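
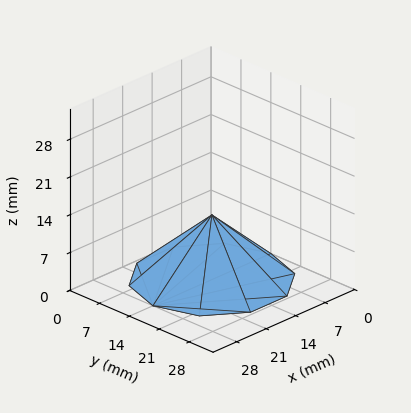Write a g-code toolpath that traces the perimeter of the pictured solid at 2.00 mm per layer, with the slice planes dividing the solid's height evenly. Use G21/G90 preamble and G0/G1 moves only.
Reading the render: the shape is a regular 10-sided pyramid, base circumscribed radius ≈ 14 mm, apex at z ≈ 12 mm (dimensions read to the nearest mm from the axis ticks). For the g-code, the solid's height is divided into equal slices at the stated Δz and each level perimeter traced with G1 moves after a G0 lift.

; perimeter-only toolpath
G21 ; units = mm
G90 ; absolute positioning
G28 ; home
; layer 1
G0 Z2.00
G0 X25.67 Y14.00
G1 X23.44 Y20.86
G1 X17.61 Y25.09
G1 X10.39 Y25.09
G1 X4.56 Y20.86
G1 X2.33 Y14.00
G1 X4.56 Y7.14
G1 X10.39 Y2.91
G1 X17.61 Y2.91
G1 X23.44 Y7.14
G1 X25.67 Y14.00
; layer 2
G0 Z4.00
G0 X23.33 Y14.00
G1 X21.55 Y19.49
G1 X16.89 Y22.87
G1 X11.11 Y22.87
G1 X6.45 Y19.49
G1 X4.67 Y14.00
G1 X6.45 Y8.51
G1 X11.11 Y5.13
G1 X16.89 Y5.13
G1 X21.55 Y8.51
G1 X23.33 Y14.00
; layer 3
G0 Z6.00
G0 X21.00 Y14.00
G1 X19.66 Y18.12
G1 X16.16 Y20.66
G1 X11.84 Y20.66
G1 X8.34 Y18.12
G1 X7.00 Y14.00
G1 X8.34 Y9.88
G1 X11.84 Y7.34
G1 X16.16 Y7.34
G1 X19.66 Y9.88
G1 X21.00 Y14.00
; layer 4
G0 Z8.00
G0 X18.67 Y14.00
G1 X17.78 Y16.74
G1 X15.44 Y18.44
G1 X12.56 Y18.44
G1 X10.22 Y16.74
G1 X9.33 Y14.00
G1 X10.22 Y11.26
G1 X12.56 Y9.56
G1 X15.44 Y9.56
G1 X17.78 Y11.26
G1 X18.67 Y14.00
; layer 5
G0 Z10.00
G0 X16.33 Y14.00
G1 X15.89 Y15.37
G1 X14.72 Y16.22
G1 X13.28 Y16.22
G1 X12.11 Y15.37
G1 X11.67 Y14.00
G1 X12.11 Y12.63
G1 X13.28 Y11.78
G1 X14.72 Y11.78
G1 X15.89 Y12.63
G1 X16.33 Y14.00
M2 ; end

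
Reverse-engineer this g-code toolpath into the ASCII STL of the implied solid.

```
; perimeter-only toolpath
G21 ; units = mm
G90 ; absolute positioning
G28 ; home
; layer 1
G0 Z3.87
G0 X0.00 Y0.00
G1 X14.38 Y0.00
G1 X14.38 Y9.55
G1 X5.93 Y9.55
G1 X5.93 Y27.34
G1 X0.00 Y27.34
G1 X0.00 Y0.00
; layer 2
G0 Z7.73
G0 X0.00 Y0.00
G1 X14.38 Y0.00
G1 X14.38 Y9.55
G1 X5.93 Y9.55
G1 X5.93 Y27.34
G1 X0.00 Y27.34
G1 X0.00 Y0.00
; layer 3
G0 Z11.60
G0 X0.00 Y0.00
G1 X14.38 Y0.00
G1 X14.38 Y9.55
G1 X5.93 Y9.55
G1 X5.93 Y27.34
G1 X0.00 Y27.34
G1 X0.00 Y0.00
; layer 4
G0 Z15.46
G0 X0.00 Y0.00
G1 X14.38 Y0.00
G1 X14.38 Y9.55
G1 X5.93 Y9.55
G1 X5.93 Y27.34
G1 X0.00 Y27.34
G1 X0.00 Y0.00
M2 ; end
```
solid part
  facet normal 0.0000 0.0000 -1.0000
    outer loop
      vertex 14.38 9.55 0.00
      vertex 14.38 0.00 0.00
      vertex 0.00 0.00 0.00
    endloop
  endfacet
  facet normal 0.0000 0.0000 -1.0000
    outer loop
      vertex 5.93 9.55 0.00
      vertex 14.38 9.55 0.00
      vertex 0.00 0.00 0.00
    endloop
  endfacet
  facet normal 0.0000 0.0000 -1.0000
    outer loop
      vertex 5.93 27.34 0.00
      vertex 5.93 9.55 0.00
      vertex 0.00 0.00 0.00
    endloop
  endfacet
  facet normal 0.0000 0.0000 -1.0000
    outer loop
      vertex 0.00 27.34 0.00
      vertex 5.93 27.34 0.00
      vertex 0.00 0.00 0.00
    endloop
  endfacet
  facet normal 0.0000 0.0000 1.0000
    outer loop
      vertex 0.00 0.00 15.46
      vertex 14.38 0.00 15.46
      vertex 14.38 9.55 15.46
    endloop
  endfacet
  facet normal 0.0000 0.0000 1.0000
    outer loop
      vertex 0.00 0.00 15.46
      vertex 14.38 9.55 15.46
      vertex 5.93 9.55 15.46
    endloop
  endfacet
  facet normal 0.0000 0.0000 1.0000
    outer loop
      vertex 0.00 0.00 15.46
      vertex 5.93 9.55 15.46
      vertex 5.93 27.34 15.46
    endloop
  endfacet
  facet normal 0.0000 0.0000 1.0000
    outer loop
      vertex 0.00 0.00 15.46
      vertex 5.93 27.34 15.46
      vertex 0.00 27.34 15.46
    endloop
  endfacet
  facet normal 0.0000 -1.0000 0.0000
    outer loop
      vertex 0.00 0.00 0.00
      vertex 14.38 0.00 0.00
      vertex 14.38 0.00 15.46
    endloop
  endfacet
  facet normal 0.0000 -1.0000 0.0000
    outer loop
      vertex 0.00 0.00 0.00
      vertex 14.38 0.00 15.46
      vertex 0.00 0.00 15.46
    endloop
  endfacet
  facet normal 1.0000 0.0000 0.0000
    outer loop
      vertex 14.38 0.00 0.00
      vertex 14.38 9.55 0.00
      vertex 14.38 9.55 15.46
    endloop
  endfacet
  facet normal 1.0000 0.0000 0.0000
    outer loop
      vertex 14.38 0.00 0.00
      vertex 14.38 9.55 15.46
      vertex 14.38 0.00 15.46
    endloop
  endfacet
  facet normal 0.0000 1.0000 0.0000
    outer loop
      vertex 14.38 9.55 0.00
      vertex 5.93 9.55 0.00
      vertex 5.93 9.55 15.46
    endloop
  endfacet
  facet normal 0.0000 1.0000 0.0000
    outer loop
      vertex 14.38 9.55 0.00
      vertex 5.93 9.55 15.46
      vertex 14.38 9.55 15.46
    endloop
  endfacet
  facet normal 1.0000 0.0000 0.0000
    outer loop
      vertex 5.93 9.55 0.00
      vertex 5.93 27.34 0.00
      vertex 5.93 27.34 15.46
    endloop
  endfacet
  facet normal 1.0000 0.0000 0.0000
    outer loop
      vertex 5.93 9.55 0.00
      vertex 5.93 27.34 15.46
      vertex 5.93 9.55 15.46
    endloop
  endfacet
  facet normal 0.0000 1.0000 0.0000
    outer loop
      vertex 5.93 27.34 0.00
      vertex 0.00 27.34 0.00
      vertex 0.00 27.34 15.46
    endloop
  endfacet
  facet normal 0.0000 1.0000 0.0000
    outer loop
      vertex 5.93 27.34 0.00
      vertex 0.00 27.34 15.46
      vertex 5.93 27.34 15.46
    endloop
  endfacet
  facet normal -1.0000 0.0000 0.0000
    outer loop
      vertex 0.00 27.34 0.00
      vertex 0.00 0.00 0.00
      vertex 0.00 0.00 15.46
    endloop
  endfacet
  facet normal -1.0000 0.0000 0.0000
    outer loop
      vertex 0.00 27.34 0.00
      vertex 0.00 0.00 15.46
      vertex 0.00 27.34 15.46
    endloop
  endfacet
endsolid part

The G0 Z moves step by Δz≈3.87 mm. Every layer's G1 loop is the same polygon, so the solid is a straight extrusion of it from z=0 to z≈15.5. Closing with flat bottom and top caps and triangulating gives 20 facets — an L-shaped prism: outer 14.4 × 27.3 mm, arm thicknesses ≈ 9.55 mm (horizontal) and 5.93 mm (vertical), extruded 15.5 mm in z.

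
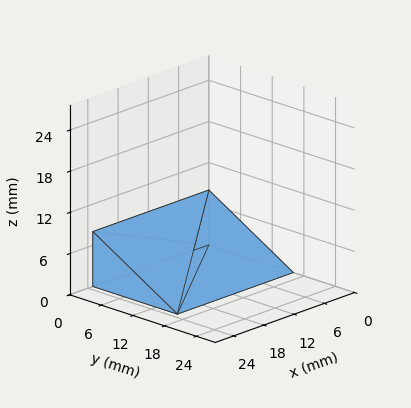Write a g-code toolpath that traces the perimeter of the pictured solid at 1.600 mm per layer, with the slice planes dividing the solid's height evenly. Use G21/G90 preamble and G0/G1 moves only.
Reading the render: the shape is a wedge (ramp): 23 × 16 mm base, rising to 8 mm along the y=0 edge and sloping linearly to z=0 at y=16 (dimensions read to the nearest mm from the axis ticks). For the g-code, the solid's height is divided into equal slices at the stated Δz and each level perimeter traced with G1 moves after a G0 lift.

; perimeter-only toolpath
G21 ; units = mm
G90 ; absolute positioning
G28 ; home
; layer 1
G0 Z1.600
G0 X0.000 Y0.000
G1 X23.000 Y0.000
G1 X23.000 Y12.800
G1 X0.000 Y12.800
G1 X0.000 Y0.000
; layer 2
G0 Z3.200
G0 X0.000 Y0.000
G1 X23.000 Y0.000
G1 X23.000 Y9.600
G1 X0.000 Y9.600
G1 X0.000 Y0.000
; layer 3
G0 Z4.800
G0 X0.000 Y0.000
G1 X23.000 Y0.000
G1 X23.000 Y6.400
G1 X0.000 Y6.400
G1 X0.000 Y0.000
; layer 4
G0 Z6.400
G0 X0.000 Y0.000
G1 X23.000 Y0.000
G1 X23.000 Y3.200
G1 X0.000 Y3.200
G1 X0.000 Y0.000
M2 ; end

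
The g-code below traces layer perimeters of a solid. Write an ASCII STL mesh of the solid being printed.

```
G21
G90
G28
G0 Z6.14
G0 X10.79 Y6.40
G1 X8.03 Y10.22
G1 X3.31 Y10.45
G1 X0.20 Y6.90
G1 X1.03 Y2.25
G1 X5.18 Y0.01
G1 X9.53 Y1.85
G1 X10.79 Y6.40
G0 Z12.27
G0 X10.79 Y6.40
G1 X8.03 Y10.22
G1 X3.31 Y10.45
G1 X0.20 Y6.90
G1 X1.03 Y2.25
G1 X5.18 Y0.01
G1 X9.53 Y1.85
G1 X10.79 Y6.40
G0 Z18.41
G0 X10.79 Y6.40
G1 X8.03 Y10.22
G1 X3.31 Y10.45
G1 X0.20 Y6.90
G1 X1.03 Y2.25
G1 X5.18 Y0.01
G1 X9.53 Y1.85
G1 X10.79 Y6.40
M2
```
solid part
  facet normal 0.0000 0.0000 -1.0000
    outer loop
      vertex 3.31 10.45 0.00
      vertex 8.03 10.22 0.00
      vertex 10.79 6.40 0.00
    endloop
  endfacet
  facet normal 0.0000 0.0000 -1.0000
    outer loop
      vertex 0.20 6.90 0.00
      vertex 3.31 10.45 0.00
      vertex 10.79 6.40 0.00
    endloop
  endfacet
  facet normal 0.0000 0.0000 -1.0000
    outer loop
      vertex 1.03 2.25 0.00
      vertex 0.20 6.90 0.00
      vertex 10.79 6.40 0.00
    endloop
  endfacet
  facet normal 0.0000 0.0000 -1.0000
    outer loop
      vertex 5.18 0.01 0.00
      vertex 1.03 2.25 0.00
      vertex 10.79 6.40 0.00
    endloop
  endfacet
  facet normal 0.0000 0.0000 -1.0000
    outer loop
      vertex 9.53 1.85 0.00
      vertex 5.18 0.01 0.00
      vertex 10.79 6.40 0.00
    endloop
  endfacet
  facet normal 0.0000 0.0000 1.0000
    outer loop
      vertex 10.79 6.40 18.41
      vertex 8.03 10.22 18.41
      vertex 3.31 10.45 18.41
    endloop
  endfacet
  facet normal 0.0000 0.0000 1.0000
    outer loop
      vertex 10.79 6.40 18.41
      vertex 3.31 10.45 18.41
      vertex 0.20 6.90 18.41
    endloop
  endfacet
  facet normal 0.0000 0.0000 1.0000
    outer loop
      vertex 10.79 6.40 18.41
      vertex 0.20 6.90 18.41
      vertex 1.03 2.25 18.41
    endloop
  endfacet
  facet normal 0.0000 0.0000 1.0000
    outer loop
      vertex 10.79 6.40 18.41
      vertex 1.03 2.25 18.41
      vertex 5.18 0.01 18.41
    endloop
  endfacet
  facet normal 0.0000 0.0000 1.0000
    outer loop
      vertex 10.79 6.40 18.41
      vertex 5.18 0.01 18.41
      vertex 9.53 1.85 18.41
    endloop
  endfacet
  facet normal 0.8106 0.5856 0.0000
    outer loop
      vertex 10.79 6.40 0.00
      vertex 8.03 10.22 0.00
      vertex 8.03 10.22 18.41
    endloop
  endfacet
  facet normal 0.8106 0.5856 0.0000
    outer loop
      vertex 10.79 6.40 0.00
      vertex 8.03 10.22 18.41
      vertex 10.79 6.40 18.41
    endloop
  endfacet
  facet normal 0.0487 0.9988 0.0000
    outer loop
      vertex 8.03 10.22 0.00
      vertex 3.31 10.45 0.00
      vertex 3.31 10.45 18.41
    endloop
  endfacet
  facet normal 0.0487 0.9988 0.0000
    outer loop
      vertex 8.03 10.22 0.00
      vertex 3.31 10.45 18.41
      vertex 8.03 10.22 18.41
    endloop
  endfacet
  facet normal -0.7522 0.6590 0.0000
    outer loop
      vertex 3.31 10.45 0.00
      vertex 0.20 6.90 0.00
      vertex 0.20 6.90 18.41
    endloop
  endfacet
  facet normal -0.7522 0.6590 0.0000
    outer loop
      vertex 3.31 10.45 0.00
      vertex 0.20 6.90 18.41
      vertex 3.31 10.45 18.41
    endloop
  endfacet
  facet normal -0.9844 -0.1757 0.0000
    outer loop
      vertex 0.20 6.90 0.00
      vertex 1.03 2.25 0.00
      vertex 1.03 2.25 18.41
    endloop
  endfacet
  facet normal -0.9844 -0.1757 0.0000
    outer loop
      vertex 0.20 6.90 0.00
      vertex 1.03 2.25 18.41
      vertex 0.20 6.90 18.41
    endloop
  endfacet
  facet normal -0.4750 -0.8800 0.0000
    outer loop
      vertex 1.03 2.25 0.00
      vertex 5.18 0.01 0.00
      vertex 5.18 0.01 18.41
    endloop
  endfacet
  facet normal -0.4750 -0.8800 0.0000
    outer loop
      vertex 1.03 2.25 0.00
      vertex 5.18 0.01 18.41
      vertex 1.03 2.25 18.41
    endloop
  endfacet
  facet normal 0.3896 -0.9210 0.0000
    outer loop
      vertex 5.18 0.01 0.00
      vertex 9.53 1.85 0.00
      vertex 9.53 1.85 18.41
    endloop
  endfacet
  facet normal 0.3896 -0.9210 0.0000
    outer loop
      vertex 5.18 0.01 0.00
      vertex 9.53 1.85 18.41
      vertex 5.18 0.01 18.41
    endloop
  endfacet
  facet normal 0.9637 -0.2669 0.0000
    outer loop
      vertex 9.53 1.85 0.00
      vertex 10.79 6.40 0.00
      vertex 10.79 6.40 18.41
    endloop
  endfacet
  facet normal 0.9637 -0.2669 0.0000
    outer loop
      vertex 9.53 1.85 0.00
      vertex 10.79 6.40 18.41
      vertex 9.53 1.85 18.41
    endloop
  endfacet
endsolid part

The G0 Z moves step by Δz≈6.14 mm. Every layer's G1 loop is the same polygon, so the solid is a straight extrusion of it from z=0 to z≈18.4. Closing with flat bottom and top caps and triangulating gives 24 facets — a regular 7-sided prism (a cylinder approximated with 7 flat sides), circumscribed radius ≈ 5.44 mm, height ≈ 18.4 mm.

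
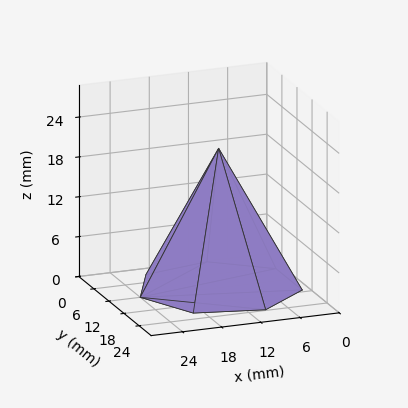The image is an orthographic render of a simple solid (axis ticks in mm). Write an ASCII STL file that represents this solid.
Reading the render: the shape is a regular 7-sided pyramid, base circumscribed radius ≈ 12 mm, apex at z ≈ 21 mm (dimensions read to the nearest mm from the axis ticks). For the STL, each face is triangulated and given an outward normal.

solid part
  facet normal 0.0000 0.0000 -1.0000
    outer loop
      vertex 9.3 23.7 0.0
      vertex 19.5 21.4 0.0
      vertex 24.0 12.0 0.0
    endloop
  endfacet
  facet normal 0.0000 0.0000 -1.0000
    outer loop
      vertex 1.2 17.2 0.0
      vertex 9.3 23.7 0.0
      vertex 24.0 12.0 0.0
    endloop
  endfacet
  facet normal 0.0000 0.0000 -1.0000
    outer loop
      vertex 1.2 6.8 0.0
      vertex 1.2 17.2 0.0
      vertex 24.0 12.0 0.0
    endloop
  endfacet
  facet normal 0.0000 0.0000 -1.0000
    outer loop
      vertex 9.3 0.3 0.0
      vertex 1.2 6.8 0.0
      vertex 24.0 12.0 0.0
    endloop
  endfacet
  facet normal 0.0000 0.0000 -1.0000
    outer loop
      vertex 19.5 2.6 0.0
      vertex 9.3 0.3 0.0
      vertex 24.0 12.0 0.0
    endloop
  endfacet
  facet normal 0.8017 0.3838 0.4581
    outer loop
      vertex 24.0 12.0 0.0
      vertex 19.5 21.4 0.0
      vertex 12.0 12.0 21.0
    endloop
  endfacet
  facet normal 0.1955 0.8672 0.4580
    outer loop
      vertex 19.5 21.4 0.0
      vertex 9.3 23.7 0.0
      vertex 12.0 12.0 21.0
    endloop
  endfacet
  facet normal -0.5564 0.6934 0.4579
    outer loop
      vertex 9.3 23.7 0.0
      vertex 1.2 17.2 0.0
      vertex 12.0 12.0 21.0
    endloop
  endfacet
  facet normal -0.8893 0.0000 0.4573
    outer loop
      vertex 1.2 17.2 0.0
      vertex 1.2 6.8 0.0
      vertex 12.0 12.0 21.0
    endloop
  endfacet
  facet normal -0.5564 -0.6934 0.4579
    outer loop
      vertex 1.2 6.8 0.0
      vertex 9.3 0.3 0.0
      vertex 12.0 12.0 21.0
    endloop
  endfacet
  facet normal 0.1955 -0.8672 0.4580
    outer loop
      vertex 9.3 0.3 0.0
      vertex 19.5 2.6 0.0
      vertex 12.0 12.0 21.0
    endloop
  endfacet
  facet normal 0.8017 -0.3838 0.4581
    outer loop
      vertex 19.5 2.6 0.0
      vertex 24.0 12.0 0.0
      vertex 12.0 12.0 21.0
    endloop
  endfacet
endsolid part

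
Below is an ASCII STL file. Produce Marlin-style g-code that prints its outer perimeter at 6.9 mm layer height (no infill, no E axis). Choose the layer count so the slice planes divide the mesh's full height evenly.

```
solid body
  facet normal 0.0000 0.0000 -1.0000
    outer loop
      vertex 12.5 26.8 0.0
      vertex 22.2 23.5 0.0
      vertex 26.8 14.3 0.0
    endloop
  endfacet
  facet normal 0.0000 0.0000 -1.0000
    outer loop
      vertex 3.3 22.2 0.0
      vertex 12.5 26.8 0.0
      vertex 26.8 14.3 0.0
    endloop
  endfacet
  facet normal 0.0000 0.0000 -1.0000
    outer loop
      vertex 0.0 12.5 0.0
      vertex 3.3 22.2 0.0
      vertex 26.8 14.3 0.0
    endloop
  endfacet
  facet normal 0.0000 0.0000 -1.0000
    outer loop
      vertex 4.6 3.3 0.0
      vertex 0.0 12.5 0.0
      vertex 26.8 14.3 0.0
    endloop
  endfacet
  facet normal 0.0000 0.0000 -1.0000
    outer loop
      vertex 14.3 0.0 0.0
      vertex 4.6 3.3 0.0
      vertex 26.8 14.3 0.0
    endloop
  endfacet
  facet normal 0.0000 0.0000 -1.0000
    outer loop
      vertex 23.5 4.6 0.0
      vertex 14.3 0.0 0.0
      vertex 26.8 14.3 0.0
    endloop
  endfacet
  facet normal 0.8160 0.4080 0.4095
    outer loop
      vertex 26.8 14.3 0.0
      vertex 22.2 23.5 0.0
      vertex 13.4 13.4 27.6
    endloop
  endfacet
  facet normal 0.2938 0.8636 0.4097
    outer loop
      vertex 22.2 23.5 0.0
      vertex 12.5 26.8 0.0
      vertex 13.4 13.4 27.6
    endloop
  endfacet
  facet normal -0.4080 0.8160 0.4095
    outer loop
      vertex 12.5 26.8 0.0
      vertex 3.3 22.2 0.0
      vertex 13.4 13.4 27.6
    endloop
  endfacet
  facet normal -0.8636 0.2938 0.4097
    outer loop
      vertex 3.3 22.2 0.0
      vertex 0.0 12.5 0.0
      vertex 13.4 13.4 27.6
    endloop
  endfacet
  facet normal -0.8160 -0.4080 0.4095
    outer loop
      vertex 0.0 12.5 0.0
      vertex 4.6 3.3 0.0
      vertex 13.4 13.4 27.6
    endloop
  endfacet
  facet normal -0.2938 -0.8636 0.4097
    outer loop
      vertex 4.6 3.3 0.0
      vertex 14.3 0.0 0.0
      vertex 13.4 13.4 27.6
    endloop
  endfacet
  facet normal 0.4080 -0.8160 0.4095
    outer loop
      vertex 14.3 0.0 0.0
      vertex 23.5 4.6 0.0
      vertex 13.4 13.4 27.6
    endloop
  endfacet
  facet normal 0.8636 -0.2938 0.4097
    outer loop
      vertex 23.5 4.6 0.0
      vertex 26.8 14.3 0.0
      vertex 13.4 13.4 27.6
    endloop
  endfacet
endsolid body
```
; perimeter-only toolpath
G21 ; units = mm
G90 ; absolute positioning
G28 ; home
; layer 1
G0 Z6.9
G0 X23.5 Y14.1
G1 X20.0 Y21.0
G1 X12.7 Y23.5
G1 X5.8 Y20.0
G1 X3.4 Y12.7
G1 X6.8 Y5.8
G1 X14.1 Y3.4
G1 X21.0 Y6.8
G1 X23.5 Y14.1
; layer 2
G0 Z13.8
G0 X20.1 Y13.9
G1 X17.8 Y18.4
G1 X12.9 Y20.1
G1 X8.3 Y17.8
G1 X6.7 Y12.9
G1 X9.0 Y8.3
G1 X13.9 Y6.7
G1 X18.4 Y9.0
G1 X20.1 Y13.9
; layer 3
G0 Z20.7
G0 X16.8 Y13.6
G1 X15.6 Y15.9
G1 X13.2 Y16.8
G1 X10.9 Y15.6
G1 X10.1 Y13.2
G1 X11.2 Y10.9
G1 X13.6 Y10.1
G1 X15.9 Y11.2
G1 X16.8 Y13.6
M2 ; end

The solid is a regular 8-sided pyramid, base circumscribed radius ≈ 13.4 mm, apex at z ≈ 27.6 mm. Slicing at Δz = 6.9 mm — 4 equal slices spanning the solid's height, so layer i sits at z = i·h/4 — gives 3 non-empty perimeters. Each is a 8-segment closed polygon; G0 lifts to the layer z and rapids to the start vertex, then G1 traces the edges. The cross-section shrinks linearly with z (the slice at the apex is degenerate and omitted).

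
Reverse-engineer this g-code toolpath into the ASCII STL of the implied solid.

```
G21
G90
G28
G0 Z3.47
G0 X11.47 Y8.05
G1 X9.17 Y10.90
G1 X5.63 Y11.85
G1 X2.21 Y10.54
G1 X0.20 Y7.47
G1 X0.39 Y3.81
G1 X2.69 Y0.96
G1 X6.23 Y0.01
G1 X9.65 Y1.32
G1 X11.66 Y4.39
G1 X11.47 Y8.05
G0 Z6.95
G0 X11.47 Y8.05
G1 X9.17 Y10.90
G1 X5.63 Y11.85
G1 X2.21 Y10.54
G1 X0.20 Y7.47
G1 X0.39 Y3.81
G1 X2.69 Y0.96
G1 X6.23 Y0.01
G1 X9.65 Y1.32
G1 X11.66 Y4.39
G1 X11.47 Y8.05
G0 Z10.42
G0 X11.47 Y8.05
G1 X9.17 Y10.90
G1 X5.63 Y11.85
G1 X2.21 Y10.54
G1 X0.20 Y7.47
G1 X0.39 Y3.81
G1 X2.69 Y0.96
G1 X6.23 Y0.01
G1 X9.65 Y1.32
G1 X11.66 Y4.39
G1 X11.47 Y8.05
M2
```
solid part
  facet normal 0.0000 0.0000 -1.0000
    outer loop
      vertex 5.63 11.85 0.00
      vertex 9.17 10.90 0.00
      vertex 11.47 8.05 0.00
    endloop
  endfacet
  facet normal 0.0000 0.0000 -1.0000
    outer loop
      vertex 2.21 10.54 0.00
      vertex 5.63 11.85 0.00
      vertex 11.47 8.05 0.00
    endloop
  endfacet
  facet normal 0.0000 0.0000 -1.0000
    outer loop
      vertex 0.20 7.47 0.00
      vertex 2.21 10.54 0.00
      vertex 11.47 8.05 0.00
    endloop
  endfacet
  facet normal 0.0000 0.0000 -1.0000
    outer loop
      vertex 0.39 3.81 0.00
      vertex 0.20 7.47 0.00
      vertex 11.47 8.05 0.00
    endloop
  endfacet
  facet normal 0.0000 0.0000 -1.0000
    outer loop
      vertex 2.69 0.96 0.00
      vertex 0.39 3.81 0.00
      vertex 11.47 8.05 0.00
    endloop
  endfacet
  facet normal 0.0000 0.0000 -1.0000
    outer loop
      vertex 6.23 0.01 0.00
      vertex 2.69 0.96 0.00
      vertex 11.47 8.05 0.00
    endloop
  endfacet
  facet normal 0.0000 0.0000 -1.0000
    outer loop
      vertex 9.65 1.32 0.00
      vertex 6.23 0.01 0.00
      vertex 11.47 8.05 0.00
    endloop
  endfacet
  facet normal 0.0000 0.0000 -1.0000
    outer loop
      vertex 11.66 4.39 0.00
      vertex 9.65 1.32 0.00
      vertex 11.47 8.05 0.00
    endloop
  endfacet
  facet normal 0.0000 0.0000 1.0000
    outer loop
      vertex 11.47 8.05 10.42
      vertex 9.17 10.90 10.42
      vertex 5.63 11.85 10.42
    endloop
  endfacet
  facet normal 0.0000 0.0000 1.0000
    outer loop
      vertex 11.47 8.05 10.42
      vertex 5.63 11.85 10.42
      vertex 2.21 10.54 10.42
    endloop
  endfacet
  facet normal 0.0000 0.0000 1.0000
    outer loop
      vertex 11.47 8.05 10.42
      vertex 2.21 10.54 10.42
      vertex 0.20 7.47 10.42
    endloop
  endfacet
  facet normal 0.0000 0.0000 1.0000
    outer loop
      vertex 11.47 8.05 10.42
      vertex 0.20 7.47 10.42
      vertex 0.39 3.81 10.42
    endloop
  endfacet
  facet normal 0.0000 0.0000 1.0000
    outer loop
      vertex 11.47 8.05 10.42
      vertex 0.39 3.81 10.42
      vertex 2.69 0.96 10.42
    endloop
  endfacet
  facet normal 0.0000 0.0000 1.0000
    outer loop
      vertex 11.47 8.05 10.42
      vertex 2.69 0.96 10.42
      vertex 6.23 0.01 10.42
    endloop
  endfacet
  facet normal 0.0000 0.0000 1.0000
    outer loop
      vertex 11.47 8.05 10.42
      vertex 6.23 0.01 10.42
      vertex 9.65 1.32 10.42
    endloop
  endfacet
  facet normal 0.0000 0.0000 1.0000
    outer loop
      vertex 11.47 8.05 10.42
      vertex 9.65 1.32 10.42
      vertex 11.66 4.39 10.42
    endloop
  endfacet
  facet normal 0.7782 0.6280 0.0000
    outer loop
      vertex 11.47 8.05 0.00
      vertex 9.17 10.90 0.00
      vertex 9.17 10.90 10.42
    endloop
  endfacet
  facet normal 0.7782 0.6280 0.0000
    outer loop
      vertex 11.47 8.05 0.00
      vertex 9.17 10.90 10.42
      vertex 11.47 8.05 10.42
    endloop
  endfacet
  facet normal 0.2592 0.9658 0.0000
    outer loop
      vertex 9.17 10.90 0.00
      vertex 5.63 11.85 0.00
      vertex 5.63 11.85 10.42
    endloop
  endfacet
  facet normal 0.2592 0.9658 0.0000
    outer loop
      vertex 9.17 10.90 0.00
      vertex 5.63 11.85 10.42
      vertex 9.17 10.90 10.42
    endloop
  endfacet
  facet normal -0.3577 0.9338 0.0000
    outer loop
      vertex 5.63 11.85 0.00
      vertex 2.21 10.54 0.00
      vertex 2.21 10.54 10.42
    endloop
  endfacet
  facet normal -0.3577 0.9338 0.0000
    outer loop
      vertex 5.63 11.85 0.00
      vertex 2.21 10.54 10.42
      vertex 5.63 11.85 10.42
    endloop
  endfacet
  facet normal -0.8366 0.5478 0.0000
    outer loop
      vertex 2.21 10.54 0.00
      vertex 0.20 7.47 0.00
      vertex 0.20 7.47 10.42
    endloop
  endfacet
  facet normal -0.8366 0.5478 0.0000
    outer loop
      vertex 2.21 10.54 0.00
      vertex 0.20 7.47 10.42
      vertex 2.21 10.54 10.42
    endloop
  endfacet
  facet normal -0.9987 -0.0518 0.0000
    outer loop
      vertex 0.20 7.47 0.00
      vertex 0.39 3.81 0.00
      vertex 0.39 3.81 10.42
    endloop
  endfacet
  facet normal -0.9987 -0.0518 0.0000
    outer loop
      vertex 0.20 7.47 0.00
      vertex 0.39 3.81 10.42
      vertex 0.20 7.47 10.42
    endloop
  endfacet
  facet normal -0.7782 -0.6280 0.0000
    outer loop
      vertex 0.39 3.81 0.00
      vertex 2.69 0.96 0.00
      vertex 2.69 0.96 10.42
    endloop
  endfacet
  facet normal -0.7782 -0.6280 0.0000
    outer loop
      vertex 0.39 3.81 0.00
      vertex 2.69 0.96 10.42
      vertex 0.39 3.81 10.42
    endloop
  endfacet
  facet normal -0.2592 -0.9658 0.0000
    outer loop
      vertex 2.69 0.96 0.00
      vertex 6.23 0.01 0.00
      vertex 6.23 0.01 10.42
    endloop
  endfacet
  facet normal -0.2592 -0.9658 0.0000
    outer loop
      vertex 2.69 0.96 0.00
      vertex 6.23 0.01 10.42
      vertex 2.69 0.96 10.42
    endloop
  endfacet
  facet normal 0.3577 -0.9338 0.0000
    outer loop
      vertex 6.23 0.01 0.00
      vertex 9.65 1.32 0.00
      vertex 9.65 1.32 10.42
    endloop
  endfacet
  facet normal 0.3577 -0.9338 0.0000
    outer loop
      vertex 6.23 0.01 0.00
      vertex 9.65 1.32 10.42
      vertex 6.23 0.01 10.42
    endloop
  endfacet
  facet normal 0.8366 -0.5478 0.0000
    outer loop
      vertex 9.65 1.32 0.00
      vertex 11.66 4.39 0.00
      vertex 11.66 4.39 10.42
    endloop
  endfacet
  facet normal 0.8366 -0.5478 0.0000
    outer loop
      vertex 9.65 1.32 0.00
      vertex 11.66 4.39 10.42
      vertex 9.65 1.32 10.42
    endloop
  endfacet
  facet normal 0.9987 0.0518 0.0000
    outer loop
      vertex 11.66 4.39 0.00
      vertex 11.47 8.05 0.00
      vertex 11.47 8.05 10.42
    endloop
  endfacet
  facet normal 0.9987 0.0518 0.0000
    outer loop
      vertex 11.66 4.39 0.00
      vertex 11.47 8.05 10.42
      vertex 11.66 4.39 10.42
    endloop
  endfacet
endsolid part

The G0 Z moves step by Δz≈3.47 mm. Every layer's G1 loop is the same polygon, so the solid is a straight extrusion of it from z=0 to z≈10.4. Closing with flat bottom and top caps and triangulating gives 36 facets — a regular 10-sided prism (a cylinder approximated with 10 flat sides), circumscribed radius ≈ 5.93 mm, height ≈ 10.4 mm.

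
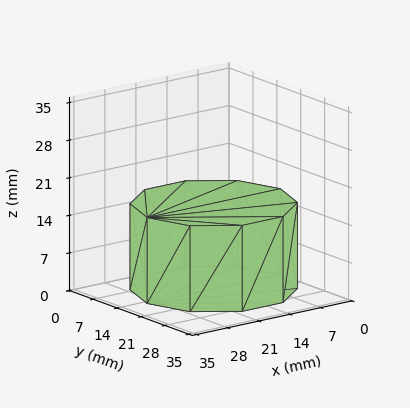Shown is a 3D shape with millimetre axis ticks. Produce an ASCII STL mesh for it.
Reading the render: the shape is a regular 10-sided prism (a cylinder approximated with 10 flat sides), circumscribed radius ≈ 15 mm, height ≈ 16 mm (dimensions read to the nearest mm from the axis ticks). For the STL, each face is triangulated and given an outward normal.

solid part
  facet normal 0.0000 0.0000 -1.0000
    outer loop
      vertex 19.6 29.3 0.0
      vertex 27.1 23.8 0.0
      vertex 30.0 15.0 0.0
    endloop
  endfacet
  facet normal 0.0000 0.0000 -1.0000
    outer loop
      vertex 10.4 29.3 0.0
      vertex 19.6 29.3 0.0
      vertex 30.0 15.0 0.0
    endloop
  endfacet
  facet normal 0.0000 0.0000 -1.0000
    outer loop
      vertex 2.9 23.8 0.0
      vertex 10.4 29.3 0.0
      vertex 30.0 15.0 0.0
    endloop
  endfacet
  facet normal 0.0000 0.0000 -1.0000
    outer loop
      vertex 0.0 15.0 0.0
      vertex 2.9 23.8 0.0
      vertex 30.0 15.0 0.0
    endloop
  endfacet
  facet normal 0.0000 0.0000 -1.0000
    outer loop
      vertex 2.9 6.2 0.0
      vertex 0.0 15.0 0.0
      vertex 30.0 15.0 0.0
    endloop
  endfacet
  facet normal 0.0000 0.0000 -1.0000
    outer loop
      vertex 10.4 0.7 0.0
      vertex 2.9 6.2 0.0
      vertex 30.0 15.0 0.0
    endloop
  endfacet
  facet normal 0.0000 0.0000 -1.0000
    outer loop
      vertex 19.6 0.7 0.0
      vertex 10.4 0.7 0.0
      vertex 30.0 15.0 0.0
    endloop
  endfacet
  facet normal 0.0000 0.0000 -1.0000
    outer loop
      vertex 27.1 6.2 0.0
      vertex 19.6 0.7 0.0
      vertex 30.0 15.0 0.0
    endloop
  endfacet
  facet normal 0.0000 0.0000 1.0000
    outer loop
      vertex 30.0 15.0 16.0
      vertex 27.1 23.8 16.0
      vertex 19.6 29.3 16.0
    endloop
  endfacet
  facet normal 0.0000 0.0000 1.0000
    outer loop
      vertex 30.0 15.0 16.0
      vertex 19.6 29.3 16.0
      vertex 10.4 29.3 16.0
    endloop
  endfacet
  facet normal 0.0000 0.0000 1.0000
    outer loop
      vertex 30.0 15.0 16.0
      vertex 10.4 29.3 16.0
      vertex 2.9 23.8 16.0
    endloop
  endfacet
  facet normal 0.0000 0.0000 1.0000
    outer loop
      vertex 30.0 15.0 16.0
      vertex 2.9 23.8 16.0
      vertex 0.0 15.0 16.0
    endloop
  endfacet
  facet normal 0.0000 0.0000 1.0000
    outer loop
      vertex 30.0 15.0 16.0
      vertex 0.0 15.0 16.0
      vertex 2.9 6.2 16.0
    endloop
  endfacet
  facet normal 0.0000 0.0000 1.0000
    outer loop
      vertex 30.0 15.0 16.0
      vertex 2.9 6.2 16.0
      vertex 10.4 0.7 16.0
    endloop
  endfacet
  facet normal 0.0000 0.0000 1.0000
    outer loop
      vertex 30.0 15.0 16.0
      vertex 10.4 0.7 16.0
      vertex 19.6 0.7 16.0
    endloop
  endfacet
  facet normal 0.0000 0.0000 1.0000
    outer loop
      vertex 30.0 15.0 16.0
      vertex 19.6 0.7 16.0
      vertex 27.1 6.2 16.0
    endloop
  endfacet
  facet normal 0.9498 0.3130 0.0000
    outer loop
      vertex 30.0 15.0 0.0
      vertex 27.1 23.8 0.0
      vertex 27.1 23.8 16.0
    endloop
  endfacet
  facet normal 0.9498 0.3130 0.0000
    outer loop
      vertex 30.0 15.0 0.0
      vertex 27.1 23.8 16.0
      vertex 30.0 15.0 16.0
    endloop
  endfacet
  facet normal 0.5914 0.8064 0.0000
    outer loop
      vertex 27.1 23.8 0.0
      vertex 19.6 29.3 0.0
      vertex 19.6 29.3 16.0
    endloop
  endfacet
  facet normal 0.5914 0.8064 0.0000
    outer loop
      vertex 27.1 23.8 0.0
      vertex 19.6 29.3 16.0
      vertex 27.1 23.8 16.0
    endloop
  endfacet
  facet normal 0.0000 1.0000 0.0000
    outer loop
      vertex 19.6 29.3 0.0
      vertex 10.4 29.3 0.0
      vertex 10.4 29.3 16.0
    endloop
  endfacet
  facet normal 0.0000 1.0000 0.0000
    outer loop
      vertex 19.6 29.3 0.0
      vertex 10.4 29.3 16.0
      vertex 19.6 29.3 16.0
    endloop
  endfacet
  facet normal -0.5914 0.8064 0.0000
    outer loop
      vertex 10.4 29.3 0.0
      vertex 2.9 23.8 0.0
      vertex 2.9 23.8 16.0
    endloop
  endfacet
  facet normal -0.5914 0.8064 0.0000
    outer loop
      vertex 10.4 29.3 0.0
      vertex 2.9 23.8 16.0
      vertex 10.4 29.3 16.0
    endloop
  endfacet
  facet normal -0.9498 0.3130 0.0000
    outer loop
      vertex 2.9 23.8 0.0
      vertex 0.0 15.0 0.0
      vertex 0.0 15.0 16.0
    endloop
  endfacet
  facet normal -0.9498 0.3130 0.0000
    outer loop
      vertex 2.9 23.8 0.0
      vertex 0.0 15.0 16.0
      vertex 2.9 23.8 16.0
    endloop
  endfacet
  facet normal -0.9498 -0.3130 0.0000
    outer loop
      vertex 0.0 15.0 0.0
      vertex 2.9 6.2 0.0
      vertex 2.9 6.2 16.0
    endloop
  endfacet
  facet normal -0.9498 -0.3130 0.0000
    outer loop
      vertex 0.0 15.0 0.0
      vertex 2.9 6.2 16.0
      vertex 0.0 15.0 16.0
    endloop
  endfacet
  facet normal -0.5914 -0.8064 0.0000
    outer loop
      vertex 2.9 6.2 0.0
      vertex 10.4 0.7 0.0
      vertex 10.4 0.7 16.0
    endloop
  endfacet
  facet normal -0.5914 -0.8064 0.0000
    outer loop
      vertex 2.9 6.2 0.0
      vertex 10.4 0.7 16.0
      vertex 2.9 6.2 16.0
    endloop
  endfacet
  facet normal 0.0000 -1.0000 0.0000
    outer loop
      vertex 10.4 0.7 0.0
      vertex 19.6 0.7 0.0
      vertex 19.6 0.7 16.0
    endloop
  endfacet
  facet normal 0.0000 -1.0000 0.0000
    outer loop
      vertex 10.4 0.7 0.0
      vertex 19.6 0.7 16.0
      vertex 10.4 0.7 16.0
    endloop
  endfacet
  facet normal 0.5914 -0.8064 0.0000
    outer loop
      vertex 19.6 0.7 0.0
      vertex 27.1 6.2 0.0
      vertex 27.1 6.2 16.0
    endloop
  endfacet
  facet normal 0.5914 -0.8064 0.0000
    outer loop
      vertex 19.6 0.7 0.0
      vertex 27.1 6.2 16.0
      vertex 19.6 0.7 16.0
    endloop
  endfacet
  facet normal 0.9498 -0.3130 0.0000
    outer loop
      vertex 27.1 6.2 0.0
      vertex 30.0 15.0 0.0
      vertex 30.0 15.0 16.0
    endloop
  endfacet
  facet normal 0.9498 -0.3130 0.0000
    outer loop
      vertex 27.1 6.2 0.0
      vertex 30.0 15.0 16.0
      vertex 27.1 6.2 16.0
    endloop
  endfacet
endsolid part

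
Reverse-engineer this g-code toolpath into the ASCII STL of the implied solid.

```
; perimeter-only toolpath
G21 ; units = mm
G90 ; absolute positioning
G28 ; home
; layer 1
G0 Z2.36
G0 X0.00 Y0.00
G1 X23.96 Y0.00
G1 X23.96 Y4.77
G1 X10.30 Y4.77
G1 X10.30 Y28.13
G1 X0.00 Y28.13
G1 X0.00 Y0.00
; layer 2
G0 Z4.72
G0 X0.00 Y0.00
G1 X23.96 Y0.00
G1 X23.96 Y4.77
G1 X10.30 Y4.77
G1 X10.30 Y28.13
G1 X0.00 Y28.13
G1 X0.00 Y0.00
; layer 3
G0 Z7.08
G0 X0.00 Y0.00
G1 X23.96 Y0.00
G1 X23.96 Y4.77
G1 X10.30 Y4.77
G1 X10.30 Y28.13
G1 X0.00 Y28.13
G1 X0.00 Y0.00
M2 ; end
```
solid part
  facet normal 0.0000 0.0000 -1.0000
    outer loop
      vertex 23.96 4.77 0.00
      vertex 23.96 0.00 0.00
      vertex 0.00 0.00 0.00
    endloop
  endfacet
  facet normal 0.0000 0.0000 -1.0000
    outer loop
      vertex 10.30 4.77 0.00
      vertex 23.96 4.77 0.00
      vertex 0.00 0.00 0.00
    endloop
  endfacet
  facet normal 0.0000 0.0000 -1.0000
    outer loop
      vertex 10.30 28.13 0.00
      vertex 10.30 4.77 0.00
      vertex 0.00 0.00 0.00
    endloop
  endfacet
  facet normal 0.0000 0.0000 -1.0000
    outer loop
      vertex 0.00 28.13 0.00
      vertex 10.30 28.13 0.00
      vertex 0.00 0.00 0.00
    endloop
  endfacet
  facet normal 0.0000 0.0000 1.0000
    outer loop
      vertex 0.00 0.00 7.08
      vertex 23.96 0.00 7.08
      vertex 23.96 4.77 7.08
    endloop
  endfacet
  facet normal 0.0000 0.0000 1.0000
    outer loop
      vertex 0.00 0.00 7.08
      vertex 23.96 4.77 7.08
      vertex 10.30 4.77 7.08
    endloop
  endfacet
  facet normal 0.0000 0.0000 1.0000
    outer loop
      vertex 0.00 0.00 7.08
      vertex 10.30 4.77 7.08
      vertex 10.30 28.13 7.08
    endloop
  endfacet
  facet normal 0.0000 0.0000 1.0000
    outer loop
      vertex 0.00 0.00 7.08
      vertex 10.30 28.13 7.08
      vertex 0.00 28.13 7.08
    endloop
  endfacet
  facet normal 0.0000 -1.0000 0.0000
    outer loop
      vertex 0.00 0.00 0.00
      vertex 23.96 0.00 0.00
      vertex 23.96 0.00 7.08
    endloop
  endfacet
  facet normal 0.0000 -1.0000 0.0000
    outer loop
      vertex 0.00 0.00 0.00
      vertex 23.96 0.00 7.08
      vertex 0.00 0.00 7.08
    endloop
  endfacet
  facet normal 1.0000 0.0000 0.0000
    outer loop
      vertex 23.96 0.00 0.00
      vertex 23.96 4.77 0.00
      vertex 23.96 4.77 7.08
    endloop
  endfacet
  facet normal 1.0000 0.0000 0.0000
    outer loop
      vertex 23.96 0.00 0.00
      vertex 23.96 4.77 7.08
      vertex 23.96 0.00 7.08
    endloop
  endfacet
  facet normal 0.0000 1.0000 0.0000
    outer loop
      vertex 23.96 4.77 0.00
      vertex 10.30 4.77 0.00
      vertex 10.30 4.77 7.08
    endloop
  endfacet
  facet normal 0.0000 1.0000 0.0000
    outer loop
      vertex 23.96 4.77 0.00
      vertex 10.30 4.77 7.08
      vertex 23.96 4.77 7.08
    endloop
  endfacet
  facet normal 1.0000 0.0000 0.0000
    outer loop
      vertex 10.30 4.77 0.00
      vertex 10.30 28.13 0.00
      vertex 10.30 28.13 7.08
    endloop
  endfacet
  facet normal 1.0000 0.0000 0.0000
    outer loop
      vertex 10.30 4.77 0.00
      vertex 10.30 28.13 7.08
      vertex 10.30 4.77 7.08
    endloop
  endfacet
  facet normal 0.0000 1.0000 0.0000
    outer loop
      vertex 10.30 28.13 0.00
      vertex 0.00 28.13 0.00
      vertex 0.00 28.13 7.08
    endloop
  endfacet
  facet normal 0.0000 1.0000 0.0000
    outer loop
      vertex 10.30 28.13 0.00
      vertex 0.00 28.13 7.08
      vertex 10.30 28.13 7.08
    endloop
  endfacet
  facet normal -1.0000 0.0000 0.0000
    outer loop
      vertex 0.00 28.13 0.00
      vertex 0.00 0.00 0.00
      vertex 0.00 0.00 7.08
    endloop
  endfacet
  facet normal -1.0000 0.0000 0.0000
    outer loop
      vertex 0.00 28.13 0.00
      vertex 0.00 0.00 7.08
      vertex 0.00 28.13 7.08
    endloop
  endfacet
endsolid part

The G0 Z moves step by Δz≈2.36 mm. Every layer's G1 loop is the same polygon, so the solid is a straight extrusion of it from z=0 to z≈7.08. Closing with flat bottom and top caps and triangulating gives 20 facets — an L-shaped prism: outer 24 × 28.1 mm, arm thicknesses ≈ 4.77 mm (horizontal) and 10.3 mm (vertical), extruded 7.08 mm in z.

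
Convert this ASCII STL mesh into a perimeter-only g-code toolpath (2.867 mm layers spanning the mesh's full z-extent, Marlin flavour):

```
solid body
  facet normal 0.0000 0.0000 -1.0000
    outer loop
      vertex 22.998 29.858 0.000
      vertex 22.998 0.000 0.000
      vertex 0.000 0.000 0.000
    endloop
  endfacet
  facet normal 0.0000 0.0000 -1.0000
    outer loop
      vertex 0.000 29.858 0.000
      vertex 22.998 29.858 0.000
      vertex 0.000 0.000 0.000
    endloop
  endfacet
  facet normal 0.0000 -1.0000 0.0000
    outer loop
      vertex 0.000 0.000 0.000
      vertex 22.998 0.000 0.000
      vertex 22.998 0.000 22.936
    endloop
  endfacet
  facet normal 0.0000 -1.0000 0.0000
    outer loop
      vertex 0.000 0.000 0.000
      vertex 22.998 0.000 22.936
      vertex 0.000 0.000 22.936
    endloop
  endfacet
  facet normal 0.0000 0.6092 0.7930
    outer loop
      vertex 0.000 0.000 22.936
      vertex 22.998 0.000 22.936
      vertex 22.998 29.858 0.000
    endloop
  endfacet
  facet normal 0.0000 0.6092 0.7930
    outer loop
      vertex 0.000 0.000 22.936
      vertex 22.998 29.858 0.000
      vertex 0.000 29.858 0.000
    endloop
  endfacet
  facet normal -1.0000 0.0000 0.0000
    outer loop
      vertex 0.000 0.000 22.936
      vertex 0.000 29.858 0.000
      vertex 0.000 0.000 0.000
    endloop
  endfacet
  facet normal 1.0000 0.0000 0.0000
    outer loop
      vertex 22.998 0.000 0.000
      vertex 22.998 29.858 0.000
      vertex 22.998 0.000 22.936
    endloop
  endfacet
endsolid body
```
; perimeter-only toolpath
G21 ; units = mm
G90 ; absolute positioning
G28 ; home
; layer 1
G0 Z2.867
G0 X0.000 Y0.000
G1 X22.998 Y0.000
G1 X22.998 Y26.126
G1 X0.000 Y26.126
G1 X0.000 Y0.000
; layer 2
G0 Z5.734
G0 X0.000 Y0.000
G1 X22.998 Y0.000
G1 X22.998 Y22.393
G1 X0.000 Y22.393
G1 X0.000 Y0.000
; layer 3
G0 Z8.601
G0 X0.000 Y0.000
G1 X22.998 Y0.000
G1 X22.998 Y18.661
G1 X0.000 Y18.661
G1 X0.000 Y0.000
; layer 4
G0 Z11.468
G0 X0.000 Y0.000
G1 X22.998 Y0.000
G1 X22.998 Y14.929
G1 X0.000 Y14.929
G1 X0.000 Y0.000
; layer 5
G0 Z14.335
G0 X0.000 Y0.000
G1 X22.998 Y0.000
G1 X22.998 Y11.197
G1 X0.000 Y11.197
G1 X0.000 Y0.000
; layer 6
G0 Z17.202
G0 X0.000 Y0.000
G1 X22.998 Y0.000
G1 X22.998 Y7.465
G1 X0.000 Y7.465
G1 X0.000 Y0.000
; layer 7
G0 Z20.069
G0 X0.000 Y0.000
G1 X22.998 Y0.000
G1 X22.998 Y3.732
G1 X0.000 Y3.732
G1 X0.000 Y0.000
M2 ; end

The solid is a wedge (ramp): 23 × 29.9 mm base, rising to 22.9 mm along the y=0 edge and sloping linearly to z=0 at y=29.9. Slicing at Δz = 2.867 mm — 8 equal slices spanning the solid's height, so layer i sits at z = i·h/8 — gives 7 non-empty perimeters. Each is a 4-segment closed polygon; G0 lifts to the layer z and rapids to the start vertex, then G1 traces the edges. The cross-section shrinks linearly with z (the slice at the apex is degenerate and omitted).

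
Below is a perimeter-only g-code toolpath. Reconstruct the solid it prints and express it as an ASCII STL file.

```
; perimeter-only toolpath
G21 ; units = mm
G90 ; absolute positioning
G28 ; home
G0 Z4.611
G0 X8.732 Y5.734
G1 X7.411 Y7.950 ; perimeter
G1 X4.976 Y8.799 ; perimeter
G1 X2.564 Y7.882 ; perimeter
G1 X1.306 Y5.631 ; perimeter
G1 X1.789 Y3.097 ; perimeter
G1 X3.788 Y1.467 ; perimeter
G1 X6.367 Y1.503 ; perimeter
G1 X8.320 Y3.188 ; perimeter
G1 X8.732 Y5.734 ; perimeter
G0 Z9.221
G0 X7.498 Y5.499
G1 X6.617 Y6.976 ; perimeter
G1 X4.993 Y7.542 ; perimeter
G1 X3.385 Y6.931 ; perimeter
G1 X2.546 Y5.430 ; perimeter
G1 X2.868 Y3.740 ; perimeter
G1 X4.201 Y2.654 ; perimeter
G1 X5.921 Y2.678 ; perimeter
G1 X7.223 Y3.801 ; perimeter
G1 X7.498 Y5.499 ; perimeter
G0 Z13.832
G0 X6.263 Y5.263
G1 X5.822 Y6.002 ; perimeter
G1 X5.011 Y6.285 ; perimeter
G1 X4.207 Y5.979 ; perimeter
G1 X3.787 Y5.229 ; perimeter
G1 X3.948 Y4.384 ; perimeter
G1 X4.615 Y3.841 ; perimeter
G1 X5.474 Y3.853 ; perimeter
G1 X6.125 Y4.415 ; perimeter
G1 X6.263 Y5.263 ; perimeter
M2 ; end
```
solid part
  facet normal 0.0000 0.0000 -1.0000
    outer loop
      vertex 4.958 10.056 0.000
      vertex 8.206 8.924 0.000
      vertex 9.967 5.970 0.000
    endloop
  endfacet
  facet normal 0.0000 0.0000 -1.0000
    outer loop
      vertex 1.743 8.834 0.000
      vertex 4.958 10.056 0.000
      vertex 9.967 5.970 0.000
    endloop
  endfacet
  facet normal 0.0000 0.0000 -1.0000
    outer loop
      vertex 0.065 5.832 0.000
      vertex 1.743 8.834 0.000
      vertex 9.967 5.970 0.000
    endloop
  endfacet
  facet normal 0.0000 0.0000 -1.0000
    outer loop
      vertex 0.709 2.453 0.000
      vertex 0.065 5.832 0.000
      vertex 9.967 5.970 0.000
    endloop
  endfacet
  facet normal 0.0000 0.0000 -1.0000
    outer loop
      vertex 3.375 0.280 0.000
      vertex 0.709 2.453 0.000
      vertex 9.967 5.970 0.000
    endloop
  endfacet
  facet normal 0.0000 0.0000 -1.0000
    outer loop
      vertex 6.814 0.328 0.000
      vertex 3.375 0.280 0.000
      vertex 9.967 5.970 0.000
    endloop
  endfacet
  facet normal 0.0000 0.0000 -1.0000
    outer loop
      vertex 9.417 2.575 0.000
      vertex 6.814 0.328 0.000
      vertex 9.967 5.970 0.000
    endloop
  endfacet
  facet normal 0.8321 0.4960 0.2482
    outer loop
      vertex 9.967 5.970 0.000
      vertex 8.206 8.924 0.000
      vertex 5.028 5.028 18.442
    endloop
  endfacet
  facet normal 0.3188 0.9147 0.2482
    outer loop
      vertex 8.206 8.924 0.000
      vertex 4.958 10.056 0.000
      vertex 5.028 5.028 18.442
    endloop
  endfacet
  facet normal -0.3442 0.9055 0.2482
    outer loop
      vertex 4.958 10.056 0.000
      vertex 1.743 8.834 0.000
      vertex 5.028 5.028 18.442
    endloop
  endfacet
  facet normal -0.8456 0.4726 0.2482
    outer loop
      vertex 1.743 8.834 0.000
      vertex 0.065 5.832 0.000
      vertex 5.028 5.028 18.442
    endloop
  endfacet
  facet normal -0.9516 -0.1814 0.2482
    outer loop
      vertex 0.065 5.832 0.000
      vertex 0.709 2.453 0.000
      vertex 5.028 5.028 18.442
    endloop
  endfacet
  facet normal -0.6120 -0.7509 0.2482
    outer loop
      vertex 0.709 2.453 0.000
      vertex 3.375 0.280 0.000
      vertex 5.028 5.028 18.442
    endloop
  endfacet
  facet normal 0.0135 -0.9686 0.2482
    outer loop
      vertex 3.375 0.280 0.000
      vertex 6.814 0.328 0.000
      vertex 5.028 5.028 18.442
    endloop
  endfacet
  facet normal 0.6330 -0.7333 0.2482
    outer loop
      vertex 6.814 0.328 0.000
      vertex 9.417 2.575 0.000
      vertex 5.028 5.028 18.442
    endloop
  endfacet
  facet normal 0.9562 -0.1549 0.2482
    outer loop
      vertex 9.417 2.575 0.000
      vertex 9.967 5.970 0.000
      vertex 5.028 5.028 18.442
    endloop
  endfacet
endsolid part

The G0 Z moves step by Δz≈4.611 mm. The G1 loops shrink linearly with z, so the solid tapers from its base footprint up to z≈18.4. Closing with a flat bottom cap and the tapered top and triangulating gives 16 facets — a regular 9-sided pyramid, base circumscribed radius ≈ 5.03 mm, apex at z ≈ 18.4 mm.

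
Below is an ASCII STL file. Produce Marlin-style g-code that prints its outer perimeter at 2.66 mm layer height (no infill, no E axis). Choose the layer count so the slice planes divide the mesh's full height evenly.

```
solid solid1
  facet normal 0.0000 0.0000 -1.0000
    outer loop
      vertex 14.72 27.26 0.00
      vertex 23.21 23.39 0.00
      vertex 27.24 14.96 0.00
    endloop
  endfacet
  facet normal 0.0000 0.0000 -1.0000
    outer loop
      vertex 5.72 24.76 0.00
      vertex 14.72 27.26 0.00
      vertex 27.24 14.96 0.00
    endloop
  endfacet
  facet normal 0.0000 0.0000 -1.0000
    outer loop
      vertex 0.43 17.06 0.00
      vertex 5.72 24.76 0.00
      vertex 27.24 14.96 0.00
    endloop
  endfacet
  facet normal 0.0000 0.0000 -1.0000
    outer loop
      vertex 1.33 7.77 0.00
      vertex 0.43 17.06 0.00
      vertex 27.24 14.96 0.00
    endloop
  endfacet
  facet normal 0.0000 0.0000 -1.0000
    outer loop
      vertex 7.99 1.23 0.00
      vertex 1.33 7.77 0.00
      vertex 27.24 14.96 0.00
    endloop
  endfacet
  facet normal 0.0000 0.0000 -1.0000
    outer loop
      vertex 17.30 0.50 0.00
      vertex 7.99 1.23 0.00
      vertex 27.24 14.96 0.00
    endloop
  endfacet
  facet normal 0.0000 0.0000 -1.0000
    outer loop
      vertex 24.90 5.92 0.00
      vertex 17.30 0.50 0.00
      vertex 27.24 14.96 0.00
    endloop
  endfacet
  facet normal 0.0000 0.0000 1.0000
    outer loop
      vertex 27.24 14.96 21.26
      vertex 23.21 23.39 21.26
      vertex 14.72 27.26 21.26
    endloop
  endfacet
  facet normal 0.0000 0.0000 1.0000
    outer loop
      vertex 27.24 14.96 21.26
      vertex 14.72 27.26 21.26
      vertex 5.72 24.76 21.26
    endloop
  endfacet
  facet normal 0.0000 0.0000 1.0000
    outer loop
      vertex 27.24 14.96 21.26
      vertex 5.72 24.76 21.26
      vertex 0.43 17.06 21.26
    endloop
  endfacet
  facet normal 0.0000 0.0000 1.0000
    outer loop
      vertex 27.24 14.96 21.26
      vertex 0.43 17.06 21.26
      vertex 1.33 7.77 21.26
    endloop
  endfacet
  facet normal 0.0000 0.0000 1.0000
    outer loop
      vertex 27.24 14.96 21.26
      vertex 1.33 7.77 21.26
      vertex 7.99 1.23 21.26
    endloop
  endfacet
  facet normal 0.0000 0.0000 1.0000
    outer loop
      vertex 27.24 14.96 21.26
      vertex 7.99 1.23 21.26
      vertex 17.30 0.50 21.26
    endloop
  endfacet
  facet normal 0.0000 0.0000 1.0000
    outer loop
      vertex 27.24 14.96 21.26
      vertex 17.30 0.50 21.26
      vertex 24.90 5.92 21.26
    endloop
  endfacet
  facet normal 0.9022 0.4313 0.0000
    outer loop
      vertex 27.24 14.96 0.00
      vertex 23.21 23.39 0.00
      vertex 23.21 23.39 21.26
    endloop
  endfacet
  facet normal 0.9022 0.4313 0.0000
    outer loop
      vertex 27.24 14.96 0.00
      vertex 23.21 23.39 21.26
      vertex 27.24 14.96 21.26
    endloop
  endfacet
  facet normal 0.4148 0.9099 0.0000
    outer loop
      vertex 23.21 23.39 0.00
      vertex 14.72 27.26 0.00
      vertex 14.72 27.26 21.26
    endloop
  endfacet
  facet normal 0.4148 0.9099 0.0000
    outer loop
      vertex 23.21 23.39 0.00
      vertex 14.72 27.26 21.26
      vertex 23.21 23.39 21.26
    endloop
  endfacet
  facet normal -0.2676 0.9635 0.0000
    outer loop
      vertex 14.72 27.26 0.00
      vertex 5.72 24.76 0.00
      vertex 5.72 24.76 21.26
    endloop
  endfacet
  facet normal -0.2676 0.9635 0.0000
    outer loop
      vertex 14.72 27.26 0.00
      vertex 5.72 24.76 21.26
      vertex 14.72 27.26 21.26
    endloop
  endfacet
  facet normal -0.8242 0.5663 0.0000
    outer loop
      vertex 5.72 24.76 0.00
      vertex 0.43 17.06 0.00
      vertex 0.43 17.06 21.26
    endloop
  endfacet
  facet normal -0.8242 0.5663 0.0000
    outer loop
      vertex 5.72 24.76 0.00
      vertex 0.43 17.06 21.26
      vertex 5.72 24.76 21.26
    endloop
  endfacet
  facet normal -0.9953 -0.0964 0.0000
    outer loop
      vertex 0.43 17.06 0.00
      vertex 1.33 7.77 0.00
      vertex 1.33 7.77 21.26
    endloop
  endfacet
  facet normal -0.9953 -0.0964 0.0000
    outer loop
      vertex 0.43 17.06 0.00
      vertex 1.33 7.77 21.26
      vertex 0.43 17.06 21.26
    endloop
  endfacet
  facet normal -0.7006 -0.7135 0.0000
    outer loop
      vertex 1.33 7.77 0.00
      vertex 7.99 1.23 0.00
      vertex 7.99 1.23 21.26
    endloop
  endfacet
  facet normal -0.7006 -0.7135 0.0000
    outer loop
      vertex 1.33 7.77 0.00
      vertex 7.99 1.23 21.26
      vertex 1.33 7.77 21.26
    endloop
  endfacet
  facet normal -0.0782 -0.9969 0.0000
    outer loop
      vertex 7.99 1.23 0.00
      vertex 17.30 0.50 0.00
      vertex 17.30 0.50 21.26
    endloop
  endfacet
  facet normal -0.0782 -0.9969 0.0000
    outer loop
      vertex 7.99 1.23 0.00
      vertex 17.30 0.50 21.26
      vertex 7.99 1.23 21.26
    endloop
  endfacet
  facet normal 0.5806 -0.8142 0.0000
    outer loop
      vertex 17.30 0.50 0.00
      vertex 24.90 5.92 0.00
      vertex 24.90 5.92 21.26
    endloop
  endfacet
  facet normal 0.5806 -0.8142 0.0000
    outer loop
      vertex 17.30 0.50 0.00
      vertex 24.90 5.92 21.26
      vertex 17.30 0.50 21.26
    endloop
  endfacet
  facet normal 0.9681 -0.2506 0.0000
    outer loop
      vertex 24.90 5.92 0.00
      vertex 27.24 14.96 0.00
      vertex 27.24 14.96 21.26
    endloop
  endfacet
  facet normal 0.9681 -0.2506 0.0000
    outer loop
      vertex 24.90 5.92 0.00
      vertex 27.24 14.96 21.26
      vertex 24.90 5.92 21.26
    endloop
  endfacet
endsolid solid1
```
; perimeter-only toolpath
G21 ; units = mm
G90 ; absolute positioning
G28 ; home
; layer 1
G0 Z2.66
G0 X27.24 Y14.96
G1 X23.21 Y23.39
G1 X14.72 Y27.26
G1 X5.72 Y24.76
G1 X0.43 Y17.06
G1 X1.33 Y7.77
G1 X7.99 Y1.23
G1 X17.30 Y0.50
G1 X24.90 Y5.92
G1 X27.24 Y14.96
; layer 2
G0 Z5.32
G0 X27.24 Y14.96
G1 X23.21 Y23.39
G1 X14.72 Y27.26
G1 X5.72 Y24.76
G1 X0.43 Y17.06
G1 X1.33 Y7.77
G1 X7.99 Y1.23
G1 X17.30 Y0.50
G1 X24.90 Y5.92
G1 X27.24 Y14.96
; layer 3
G0 Z7.97
G0 X27.24 Y14.96
G1 X23.21 Y23.39
G1 X14.72 Y27.26
G1 X5.72 Y24.76
G1 X0.43 Y17.06
G1 X1.33 Y7.77
G1 X7.99 Y1.23
G1 X17.30 Y0.50
G1 X24.90 Y5.92
G1 X27.24 Y14.96
; layer 4
G0 Z10.63
G0 X27.24 Y14.96
G1 X23.21 Y23.39
G1 X14.72 Y27.26
G1 X5.72 Y24.76
G1 X0.43 Y17.06
G1 X1.33 Y7.77
G1 X7.99 Y1.23
G1 X17.30 Y0.50
G1 X24.90 Y5.92
G1 X27.24 Y14.96
; layer 5
G0 Z13.29
G0 X27.24 Y14.96
G1 X23.21 Y23.39
G1 X14.72 Y27.26
G1 X5.72 Y24.76
G1 X0.43 Y17.06
G1 X1.33 Y7.77
G1 X7.99 Y1.23
G1 X17.30 Y0.50
G1 X24.90 Y5.92
G1 X27.24 Y14.96
; layer 6
G0 Z15.95
G0 X27.24 Y14.96
G1 X23.21 Y23.39
G1 X14.72 Y27.26
G1 X5.72 Y24.76
G1 X0.43 Y17.06
G1 X1.33 Y7.77
G1 X7.99 Y1.23
G1 X17.30 Y0.50
G1 X24.90 Y5.92
G1 X27.24 Y14.96
; layer 7
G0 Z18.60
G0 X27.24 Y14.96
G1 X23.21 Y23.39
G1 X14.72 Y27.26
G1 X5.72 Y24.76
G1 X0.43 Y17.06
G1 X1.33 Y7.77
G1 X7.99 Y1.23
G1 X17.30 Y0.50
G1 X24.90 Y5.92
G1 X27.24 Y14.96
; layer 8
G0 Z21.26
G0 X27.24 Y14.96
G1 X23.21 Y23.39
G1 X14.72 Y27.26
G1 X5.72 Y24.76
G1 X0.43 Y17.06
G1 X1.33 Y7.77
G1 X7.99 Y1.23
G1 X17.30 Y0.50
G1 X24.90 Y5.92
G1 X27.24 Y14.96
M2 ; end

The solid is a regular 9-sided prism (a cylinder approximated with 9 flat sides), circumscribed radius ≈ 13.7 mm, height ≈ 21.3 mm. Slicing at Δz = 2.66 mm — 8 equal slices spanning the solid's height, so layer i sits at z = i·h/8 — gives 8 non-empty perimeters. Each is a 9-segment closed polygon; G0 lifts to the layer z and rapids to the start vertex, then G1 traces the edges.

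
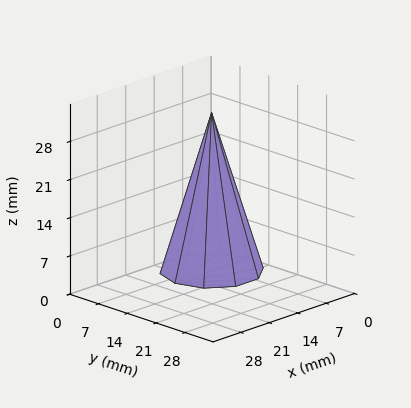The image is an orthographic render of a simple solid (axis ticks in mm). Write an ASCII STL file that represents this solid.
Reading the render: the shape is a regular 10-sided pyramid, base circumscribed radius ≈ 9 mm, apex at z ≈ 29 mm (dimensions read to the nearest mm from the axis ticks). For the STL, each face is triangulated and given an outward normal.

solid part
  facet normal 0.0000 0.0000 -1.0000
    outer loop
      vertex 11.8 17.6 0.0
      vertex 16.3 14.3 0.0
      vertex 18.0 9.0 0.0
    endloop
  endfacet
  facet normal 0.0000 0.0000 -1.0000
    outer loop
      vertex 6.2 17.6 0.0
      vertex 11.8 17.6 0.0
      vertex 18.0 9.0 0.0
    endloop
  endfacet
  facet normal 0.0000 0.0000 -1.0000
    outer loop
      vertex 1.7 14.3 0.0
      vertex 6.2 17.6 0.0
      vertex 18.0 9.0 0.0
    endloop
  endfacet
  facet normal 0.0000 0.0000 -1.0000
    outer loop
      vertex 0.0 9.0 0.0
      vertex 1.7 14.3 0.0
      vertex 18.0 9.0 0.0
    endloop
  endfacet
  facet normal 0.0000 0.0000 -1.0000
    outer loop
      vertex 1.7 3.7 0.0
      vertex 0.0 9.0 0.0
      vertex 18.0 9.0 0.0
    endloop
  endfacet
  facet normal 0.0000 0.0000 -1.0000
    outer loop
      vertex 6.2 0.4 0.0
      vertex 1.7 3.7 0.0
      vertex 18.0 9.0 0.0
    endloop
  endfacet
  facet normal 0.0000 0.0000 -1.0000
    outer loop
      vertex 11.8 0.4 0.0
      vertex 6.2 0.4 0.0
      vertex 18.0 9.0 0.0
    endloop
  endfacet
  facet normal 0.0000 0.0000 -1.0000
    outer loop
      vertex 16.3 3.7 0.0
      vertex 11.8 0.4 0.0
      vertex 18.0 9.0 0.0
    endloop
  endfacet
  facet normal 0.9132 0.2929 0.2834
    outer loop
      vertex 18.0 9.0 0.0
      vertex 16.3 14.3 0.0
      vertex 9.0 9.0 29.0
    endloop
  endfacet
  facet normal 0.5670 0.7732 0.2840
    outer loop
      vertex 16.3 14.3 0.0
      vertex 11.8 17.6 0.0
      vertex 9.0 9.0 29.0
    endloop
  endfacet
  facet normal 0.0000 0.9587 0.2843
    outer loop
      vertex 11.8 17.6 0.0
      vertex 6.2 17.6 0.0
      vertex 9.0 9.0 29.0
    endloop
  endfacet
  facet normal -0.5670 0.7732 0.2840
    outer loop
      vertex 6.2 17.6 0.0
      vertex 1.7 14.3 0.0
      vertex 9.0 9.0 29.0
    endloop
  endfacet
  facet normal -0.9132 0.2929 0.2834
    outer loop
      vertex 1.7 14.3 0.0
      vertex 0.0 9.0 0.0
      vertex 9.0 9.0 29.0
    endloop
  endfacet
  facet normal -0.9132 -0.2929 0.2834
    outer loop
      vertex 0.0 9.0 0.0
      vertex 1.7 3.7 0.0
      vertex 9.0 9.0 29.0
    endloop
  endfacet
  facet normal -0.5670 -0.7732 0.2840
    outer loop
      vertex 1.7 3.7 0.0
      vertex 6.2 0.4 0.0
      vertex 9.0 9.0 29.0
    endloop
  endfacet
  facet normal 0.0000 -0.9587 0.2843
    outer loop
      vertex 6.2 0.4 0.0
      vertex 11.8 0.4 0.0
      vertex 9.0 9.0 29.0
    endloop
  endfacet
  facet normal 0.5670 -0.7732 0.2840
    outer loop
      vertex 11.8 0.4 0.0
      vertex 16.3 3.7 0.0
      vertex 9.0 9.0 29.0
    endloop
  endfacet
  facet normal 0.9132 -0.2929 0.2834
    outer loop
      vertex 16.3 3.7 0.0
      vertex 18.0 9.0 0.0
      vertex 9.0 9.0 29.0
    endloop
  endfacet
endsolid part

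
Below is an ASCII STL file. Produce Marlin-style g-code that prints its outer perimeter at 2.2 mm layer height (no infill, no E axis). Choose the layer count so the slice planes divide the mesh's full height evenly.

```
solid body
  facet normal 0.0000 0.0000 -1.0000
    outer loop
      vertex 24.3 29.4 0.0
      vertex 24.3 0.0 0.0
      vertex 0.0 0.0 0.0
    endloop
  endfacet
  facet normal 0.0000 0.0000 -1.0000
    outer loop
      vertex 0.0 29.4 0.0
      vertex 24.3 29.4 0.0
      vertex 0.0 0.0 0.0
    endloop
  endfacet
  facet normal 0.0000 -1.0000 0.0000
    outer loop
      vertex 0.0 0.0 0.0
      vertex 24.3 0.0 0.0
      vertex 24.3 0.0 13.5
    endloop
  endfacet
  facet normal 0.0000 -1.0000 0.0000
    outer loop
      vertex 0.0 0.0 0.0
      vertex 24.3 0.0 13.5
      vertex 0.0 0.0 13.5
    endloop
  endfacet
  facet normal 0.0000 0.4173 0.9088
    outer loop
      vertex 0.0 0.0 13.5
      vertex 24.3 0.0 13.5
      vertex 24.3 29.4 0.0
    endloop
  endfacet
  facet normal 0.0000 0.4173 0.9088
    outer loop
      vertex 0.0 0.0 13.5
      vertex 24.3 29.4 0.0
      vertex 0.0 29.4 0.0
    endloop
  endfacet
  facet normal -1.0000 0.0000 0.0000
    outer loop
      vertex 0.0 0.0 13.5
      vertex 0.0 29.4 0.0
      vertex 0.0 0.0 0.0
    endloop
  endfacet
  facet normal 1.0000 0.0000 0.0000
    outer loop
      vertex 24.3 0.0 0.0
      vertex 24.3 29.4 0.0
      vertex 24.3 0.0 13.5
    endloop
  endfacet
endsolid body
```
; perimeter-only toolpath
G21 ; units = mm
G90 ; absolute positioning
G28 ; home
; layer 1
G0 Z2.2
G0 X0.0 Y0.0
G1 X24.3 Y0.0
G1 X24.3 Y24.5
G1 X0.0 Y24.5
G1 X0.0 Y0.0
; layer 2
G0 Z4.5
G0 X0.0 Y0.0
G1 X24.3 Y0.0
G1 X24.3 Y19.6
G1 X0.0 Y19.6
G1 X0.0 Y0.0
; layer 3
G0 Z6.8
G0 X0.0 Y0.0
G1 X24.3 Y0.0
G1 X24.3 Y14.7
G1 X0.0 Y14.7
G1 X0.0 Y0.0
; layer 4
G0 Z9.0
G0 X0.0 Y0.0
G1 X24.3 Y0.0
G1 X24.3 Y9.8
G1 X0.0 Y9.8
G1 X0.0 Y0.0
; layer 5
G0 Z11.2
G0 X0.0 Y0.0
G1 X24.3 Y0.0
G1 X24.3 Y4.9
G1 X0.0 Y4.9
G1 X0.0 Y0.0
M2 ; end

The solid is a wedge (ramp): 24.3 × 29.4 mm base, rising to 13.5 mm along the y=0 edge and sloping linearly to z=0 at y=29.4. Slicing at Δz = 2.2 mm — 6 equal slices spanning the solid's height, so layer i sits at z = i·h/6 — gives 5 non-empty perimeters. Each is a 4-segment closed polygon; G0 lifts to the layer z and rapids to the start vertex, then G1 traces the edges. The cross-section shrinks linearly with z (the slice at the apex is degenerate and omitted).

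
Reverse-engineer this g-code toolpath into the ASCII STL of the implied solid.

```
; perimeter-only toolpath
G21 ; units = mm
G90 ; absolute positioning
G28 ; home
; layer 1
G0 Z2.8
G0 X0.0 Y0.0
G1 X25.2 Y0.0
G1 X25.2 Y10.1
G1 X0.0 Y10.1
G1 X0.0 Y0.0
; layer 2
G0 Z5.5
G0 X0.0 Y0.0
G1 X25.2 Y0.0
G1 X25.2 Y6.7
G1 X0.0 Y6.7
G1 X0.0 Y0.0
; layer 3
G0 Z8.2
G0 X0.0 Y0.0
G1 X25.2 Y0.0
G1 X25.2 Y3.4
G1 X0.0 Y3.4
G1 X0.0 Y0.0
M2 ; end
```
solid part
  facet normal 0.0000 0.0000 -1.0000
    outer loop
      vertex 25.2 13.4 0.0
      vertex 25.2 0.0 0.0
      vertex 0.0 0.0 0.0
    endloop
  endfacet
  facet normal 0.0000 0.0000 -1.0000
    outer loop
      vertex 0.0 13.4 0.0
      vertex 25.2 13.4 0.0
      vertex 0.0 0.0 0.0
    endloop
  endfacet
  facet normal 0.0000 -1.0000 0.0000
    outer loop
      vertex 0.0 0.0 0.0
      vertex 25.2 0.0 0.0
      vertex 25.2 0.0 11.0
    endloop
  endfacet
  facet normal 0.0000 -1.0000 0.0000
    outer loop
      vertex 0.0 0.0 0.0
      vertex 25.2 0.0 11.0
      vertex 0.0 0.0 11.0
    endloop
  endfacet
  facet normal 0.0000 0.6345 0.7729
    outer loop
      vertex 0.0 0.0 11.0
      vertex 25.2 0.0 11.0
      vertex 25.2 13.4 0.0
    endloop
  endfacet
  facet normal 0.0000 0.6345 0.7729
    outer loop
      vertex 0.0 0.0 11.0
      vertex 25.2 13.4 0.0
      vertex 0.0 13.4 0.0
    endloop
  endfacet
  facet normal -1.0000 0.0000 0.0000
    outer loop
      vertex 0.0 0.0 11.0
      vertex 0.0 13.4 0.0
      vertex 0.0 0.0 0.0
    endloop
  endfacet
  facet normal 1.0000 0.0000 0.0000
    outer loop
      vertex 25.2 0.0 0.0
      vertex 25.2 13.4 0.0
      vertex 25.2 0.0 11.0
    endloop
  endfacet
endsolid part

The G0 Z moves step by Δz≈2.8 mm. The G1 loops shrink linearly with z, so the solid tapers from its base footprint up to z≈11. Closing with a flat bottom cap and the tapered top and triangulating gives 8 facets — a wedge (ramp): 25.2 × 13.4 mm base, rising to 11 mm along the y=0 edge and sloping linearly to z=0 at y=13.4.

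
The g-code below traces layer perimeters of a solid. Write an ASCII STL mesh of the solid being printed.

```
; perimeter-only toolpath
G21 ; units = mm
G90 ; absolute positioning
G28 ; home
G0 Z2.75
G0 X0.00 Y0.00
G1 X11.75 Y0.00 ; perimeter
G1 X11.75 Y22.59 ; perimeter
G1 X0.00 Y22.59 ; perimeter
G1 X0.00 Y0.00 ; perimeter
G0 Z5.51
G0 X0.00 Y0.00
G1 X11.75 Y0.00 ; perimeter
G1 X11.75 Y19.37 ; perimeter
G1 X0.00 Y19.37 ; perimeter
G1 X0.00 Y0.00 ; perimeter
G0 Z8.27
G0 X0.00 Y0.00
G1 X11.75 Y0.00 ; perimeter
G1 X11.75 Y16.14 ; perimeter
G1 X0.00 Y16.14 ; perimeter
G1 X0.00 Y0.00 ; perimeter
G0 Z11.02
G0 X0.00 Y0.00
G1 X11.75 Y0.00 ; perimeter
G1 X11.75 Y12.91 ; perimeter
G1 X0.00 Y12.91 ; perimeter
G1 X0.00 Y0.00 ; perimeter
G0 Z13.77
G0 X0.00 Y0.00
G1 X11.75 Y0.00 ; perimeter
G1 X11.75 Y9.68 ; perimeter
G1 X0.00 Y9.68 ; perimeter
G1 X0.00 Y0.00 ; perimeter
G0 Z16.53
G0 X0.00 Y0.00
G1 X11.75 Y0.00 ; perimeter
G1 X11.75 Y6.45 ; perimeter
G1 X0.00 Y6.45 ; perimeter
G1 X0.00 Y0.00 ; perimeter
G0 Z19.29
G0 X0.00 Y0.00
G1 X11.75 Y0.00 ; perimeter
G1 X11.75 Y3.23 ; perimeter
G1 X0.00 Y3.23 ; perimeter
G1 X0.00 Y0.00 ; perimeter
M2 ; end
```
solid part
  facet normal 0.0000 0.0000 -1.0000
    outer loop
      vertex 11.75 25.82 0.00
      vertex 11.75 0.00 0.00
      vertex 0.00 0.00 0.00
    endloop
  endfacet
  facet normal 0.0000 0.0000 -1.0000
    outer loop
      vertex 0.00 25.82 0.00
      vertex 11.75 25.82 0.00
      vertex 0.00 0.00 0.00
    endloop
  endfacet
  facet normal 0.0000 -1.0000 0.0000
    outer loop
      vertex 0.00 0.00 0.00
      vertex 11.75 0.00 0.00
      vertex 11.75 0.00 22.04
    endloop
  endfacet
  facet normal 0.0000 -1.0000 0.0000
    outer loop
      vertex 0.00 0.00 0.00
      vertex 11.75 0.00 22.04
      vertex 0.00 0.00 22.04
    endloop
  endfacet
  facet normal 0.0000 0.6492 0.7606
    outer loop
      vertex 0.00 0.00 22.04
      vertex 11.75 0.00 22.04
      vertex 11.75 25.82 0.00
    endloop
  endfacet
  facet normal 0.0000 0.6492 0.7606
    outer loop
      vertex 0.00 0.00 22.04
      vertex 11.75 25.82 0.00
      vertex 0.00 25.82 0.00
    endloop
  endfacet
  facet normal -1.0000 0.0000 0.0000
    outer loop
      vertex 0.00 0.00 22.04
      vertex 0.00 25.82 0.00
      vertex 0.00 0.00 0.00
    endloop
  endfacet
  facet normal 1.0000 0.0000 0.0000
    outer loop
      vertex 11.75 0.00 0.00
      vertex 11.75 25.82 0.00
      vertex 11.75 0.00 22.04
    endloop
  endfacet
endsolid part

The G0 Z moves step by Δz≈2.75 mm. The G1 loops shrink linearly with z, so the solid tapers from its base footprint up to z≈22. Closing with a flat bottom cap and the tapered top and triangulating gives 8 facets — a wedge (ramp): 11.8 × 25.8 mm base, rising to 22 mm along the y=0 edge and sloping linearly to z=0 at y=25.8.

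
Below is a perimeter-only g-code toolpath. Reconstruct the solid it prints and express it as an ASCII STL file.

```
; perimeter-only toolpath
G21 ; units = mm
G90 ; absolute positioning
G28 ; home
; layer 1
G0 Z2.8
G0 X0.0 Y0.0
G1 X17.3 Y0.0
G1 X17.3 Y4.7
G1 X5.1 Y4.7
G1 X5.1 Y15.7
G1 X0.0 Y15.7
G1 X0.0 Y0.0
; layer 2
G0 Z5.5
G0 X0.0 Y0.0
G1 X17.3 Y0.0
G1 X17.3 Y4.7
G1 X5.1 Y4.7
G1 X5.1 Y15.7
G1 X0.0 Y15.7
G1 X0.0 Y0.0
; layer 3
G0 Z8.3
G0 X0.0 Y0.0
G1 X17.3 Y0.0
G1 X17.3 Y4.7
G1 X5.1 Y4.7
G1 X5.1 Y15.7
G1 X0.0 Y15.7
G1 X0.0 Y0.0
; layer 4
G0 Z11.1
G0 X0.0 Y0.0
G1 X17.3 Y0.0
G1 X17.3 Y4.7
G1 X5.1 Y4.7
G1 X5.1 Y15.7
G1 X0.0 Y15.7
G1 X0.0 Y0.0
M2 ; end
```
solid part
  facet normal 0.0000 0.0000 -1.0000
    outer loop
      vertex 17.3 4.7 0.0
      vertex 17.3 0.0 0.0
      vertex 0.0 0.0 0.0
    endloop
  endfacet
  facet normal 0.0000 0.0000 -1.0000
    outer loop
      vertex 5.1 4.7 0.0
      vertex 17.3 4.7 0.0
      vertex 0.0 0.0 0.0
    endloop
  endfacet
  facet normal 0.0000 0.0000 -1.0000
    outer loop
      vertex 5.1 15.7 0.0
      vertex 5.1 4.7 0.0
      vertex 0.0 0.0 0.0
    endloop
  endfacet
  facet normal 0.0000 0.0000 -1.0000
    outer loop
      vertex 0.0 15.7 0.0
      vertex 5.1 15.7 0.0
      vertex 0.0 0.0 0.0
    endloop
  endfacet
  facet normal 0.0000 0.0000 1.0000
    outer loop
      vertex 0.0 0.0 11.1
      vertex 17.3 0.0 11.1
      vertex 17.3 4.7 11.1
    endloop
  endfacet
  facet normal 0.0000 0.0000 1.0000
    outer loop
      vertex 0.0 0.0 11.1
      vertex 17.3 4.7 11.1
      vertex 5.1 4.7 11.1
    endloop
  endfacet
  facet normal 0.0000 0.0000 1.0000
    outer loop
      vertex 0.0 0.0 11.1
      vertex 5.1 4.7 11.1
      vertex 5.1 15.7 11.1
    endloop
  endfacet
  facet normal 0.0000 0.0000 1.0000
    outer loop
      vertex 0.0 0.0 11.1
      vertex 5.1 15.7 11.1
      vertex 0.0 15.7 11.1
    endloop
  endfacet
  facet normal 0.0000 -1.0000 0.0000
    outer loop
      vertex 0.0 0.0 0.0
      vertex 17.3 0.0 0.0
      vertex 17.3 0.0 11.1
    endloop
  endfacet
  facet normal 0.0000 -1.0000 0.0000
    outer loop
      vertex 0.0 0.0 0.0
      vertex 17.3 0.0 11.1
      vertex 0.0 0.0 11.1
    endloop
  endfacet
  facet normal 1.0000 0.0000 0.0000
    outer loop
      vertex 17.3 0.0 0.0
      vertex 17.3 4.7 0.0
      vertex 17.3 4.7 11.1
    endloop
  endfacet
  facet normal 1.0000 0.0000 0.0000
    outer loop
      vertex 17.3 0.0 0.0
      vertex 17.3 4.7 11.1
      vertex 17.3 0.0 11.1
    endloop
  endfacet
  facet normal 0.0000 1.0000 0.0000
    outer loop
      vertex 17.3 4.7 0.0
      vertex 5.1 4.7 0.0
      vertex 5.1 4.7 11.1
    endloop
  endfacet
  facet normal 0.0000 1.0000 0.0000
    outer loop
      vertex 17.3 4.7 0.0
      vertex 5.1 4.7 11.1
      vertex 17.3 4.7 11.1
    endloop
  endfacet
  facet normal 1.0000 0.0000 0.0000
    outer loop
      vertex 5.1 4.7 0.0
      vertex 5.1 15.7 0.0
      vertex 5.1 15.7 11.1
    endloop
  endfacet
  facet normal 1.0000 0.0000 0.0000
    outer loop
      vertex 5.1 4.7 0.0
      vertex 5.1 15.7 11.1
      vertex 5.1 4.7 11.1
    endloop
  endfacet
  facet normal 0.0000 1.0000 0.0000
    outer loop
      vertex 5.1 15.7 0.0
      vertex 0.0 15.7 0.0
      vertex 0.0 15.7 11.1
    endloop
  endfacet
  facet normal 0.0000 1.0000 0.0000
    outer loop
      vertex 5.1 15.7 0.0
      vertex 0.0 15.7 11.1
      vertex 5.1 15.7 11.1
    endloop
  endfacet
  facet normal -1.0000 0.0000 0.0000
    outer loop
      vertex 0.0 15.7 0.0
      vertex 0.0 0.0 0.0
      vertex 0.0 0.0 11.1
    endloop
  endfacet
  facet normal -1.0000 0.0000 0.0000
    outer loop
      vertex 0.0 15.7 0.0
      vertex 0.0 0.0 11.1
      vertex 0.0 15.7 11.1
    endloop
  endfacet
endsolid part

The G0 Z moves step by Δz≈2.8 mm. Every layer's G1 loop is the same polygon, so the solid is a straight extrusion of it from z=0 to z≈11.1. Closing with flat bottom and top caps and triangulating gives 20 facets — an L-shaped prism: outer 17.3 × 15.7 mm, arm thicknesses ≈ 4.7 mm (horizontal) and 5.1 mm (vertical), extruded 11.1 mm in z.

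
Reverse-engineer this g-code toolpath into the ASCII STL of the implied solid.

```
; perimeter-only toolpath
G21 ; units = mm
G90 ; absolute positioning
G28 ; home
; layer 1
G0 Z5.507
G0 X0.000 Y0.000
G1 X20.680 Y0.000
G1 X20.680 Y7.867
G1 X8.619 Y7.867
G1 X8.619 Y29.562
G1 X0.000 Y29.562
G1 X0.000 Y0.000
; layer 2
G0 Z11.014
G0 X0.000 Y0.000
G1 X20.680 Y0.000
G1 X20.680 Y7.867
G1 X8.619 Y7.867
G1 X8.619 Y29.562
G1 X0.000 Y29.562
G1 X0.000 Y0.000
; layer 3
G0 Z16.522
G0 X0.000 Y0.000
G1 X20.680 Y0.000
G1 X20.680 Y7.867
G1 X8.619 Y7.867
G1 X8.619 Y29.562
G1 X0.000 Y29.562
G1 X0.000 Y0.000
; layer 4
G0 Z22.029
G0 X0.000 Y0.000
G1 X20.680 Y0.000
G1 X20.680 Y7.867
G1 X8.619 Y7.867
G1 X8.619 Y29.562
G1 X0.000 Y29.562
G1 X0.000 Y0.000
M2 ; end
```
solid part
  facet normal 0.0000 0.0000 -1.0000
    outer loop
      vertex 20.680 7.867 0.000
      vertex 20.680 0.000 0.000
      vertex 0.000 0.000 0.000
    endloop
  endfacet
  facet normal 0.0000 0.0000 -1.0000
    outer loop
      vertex 8.619 7.867 0.000
      vertex 20.680 7.867 0.000
      vertex 0.000 0.000 0.000
    endloop
  endfacet
  facet normal 0.0000 0.0000 -1.0000
    outer loop
      vertex 8.619 29.562 0.000
      vertex 8.619 7.867 0.000
      vertex 0.000 0.000 0.000
    endloop
  endfacet
  facet normal 0.0000 0.0000 -1.0000
    outer loop
      vertex 0.000 29.562 0.000
      vertex 8.619 29.562 0.000
      vertex 0.000 0.000 0.000
    endloop
  endfacet
  facet normal 0.0000 0.0000 1.0000
    outer loop
      vertex 0.000 0.000 22.029
      vertex 20.680 0.000 22.029
      vertex 20.680 7.867 22.029
    endloop
  endfacet
  facet normal 0.0000 0.0000 1.0000
    outer loop
      vertex 0.000 0.000 22.029
      vertex 20.680 7.867 22.029
      vertex 8.619 7.867 22.029
    endloop
  endfacet
  facet normal 0.0000 0.0000 1.0000
    outer loop
      vertex 0.000 0.000 22.029
      vertex 8.619 7.867 22.029
      vertex 8.619 29.562 22.029
    endloop
  endfacet
  facet normal 0.0000 0.0000 1.0000
    outer loop
      vertex 0.000 0.000 22.029
      vertex 8.619 29.562 22.029
      vertex 0.000 29.562 22.029
    endloop
  endfacet
  facet normal 0.0000 -1.0000 0.0000
    outer loop
      vertex 0.000 0.000 0.000
      vertex 20.680 0.000 0.000
      vertex 20.680 0.000 22.029
    endloop
  endfacet
  facet normal 0.0000 -1.0000 0.0000
    outer loop
      vertex 0.000 0.000 0.000
      vertex 20.680 0.000 22.029
      vertex 0.000 0.000 22.029
    endloop
  endfacet
  facet normal 1.0000 0.0000 0.0000
    outer loop
      vertex 20.680 0.000 0.000
      vertex 20.680 7.867 0.000
      vertex 20.680 7.867 22.029
    endloop
  endfacet
  facet normal 1.0000 0.0000 0.0000
    outer loop
      vertex 20.680 0.000 0.000
      vertex 20.680 7.867 22.029
      vertex 20.680 0.000 22.029
    endloop
  endfacet
  facet normal 0.0000 1.0000 0.0000
    outer loop
      vertex 20.680 7.867 0.000
      vertex 8.619 7.867 0.000
      vertex 8.619 7.867 22.029
    endloop
  endfacet
  facet normal 0.0000 1.0000 0.0000
    outer loop
      vertex 20.680 7.867 0.000
      vertex 8.619 7.867 22.029
      vertex 20.680 7.867 22.029
    endloop
  endfacet
  facet normal 1.0000 0.0000 0.0000
    outer loop
      vertex 8.619 7.867 0.000
      vertex 8.619 29.562 0.000
      vertex 8.619 29.562 22.029
    endloop
  endfacet
  facet normal 1.0000 0.0000 0.0000
    outer loop
      vertex 8.619 7.867 0.000
      vertex 8.619 29.562 22.029
      vertex 8.619 7.867 22.029
    endloop
  endfacet
  facet normal 0.0000 1.0000 0.0000
    outer loop
      vertex 8.619 29.562 0.000
      vertex 0.000 29.562 0.000
      vertex 0.000 29.562 22.029
    endloop
  endfacet
  facet normal 0.0000 1.0000 0.0000
    outer loop
      vertex 8.619 29.562 0.000
      vertex 0.000 29.562 22.029
      vertex 8.619 29.562 22.029
    endloop
  endfacet
  facet normal -1.0000 0.0000 0.0000
    outer loop
      vertex 0.000 29.562 0.000
      vertex 0.000 0.000 0.000
      vertex 0.000 0.000 22.029
    endloop
  endfacet
  facet normal -1.0000 0.0000 0.0000
    outer loop
      vertex 0.000 29.562 0.000
      vertex 0.000 0.000 22.029
      vertex 0.000 29.562 22.029
    endloop
  endfacet
endsolid part

The G0 Z moves step by Δz≈5.507 mm. Every layer's G1 loop is the same polygon, so the solid is a straight extrusion of it from z=0 to z≈22. Closing with flat bottom and top caps and triangulating gives 20 facets — an L-shaped prism: outer 20.7 × 29.6 mm, arm thicknesses ≈ 7.87 mm (horizontal) and 8.62 mm (vertical), extruded 22 mm in z.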